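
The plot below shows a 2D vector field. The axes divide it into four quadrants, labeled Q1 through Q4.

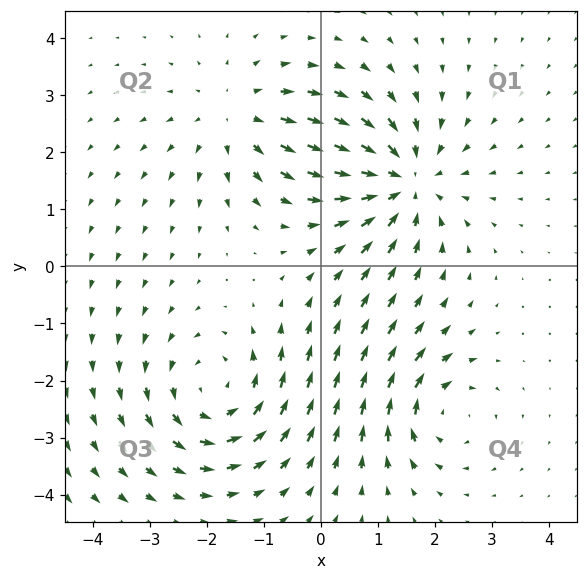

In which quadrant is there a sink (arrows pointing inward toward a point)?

The sink sits at approximately (1.4, 1.5), which lies in quadrant Q1. The divergence there is about -5, negative as expected for a sink.

Q1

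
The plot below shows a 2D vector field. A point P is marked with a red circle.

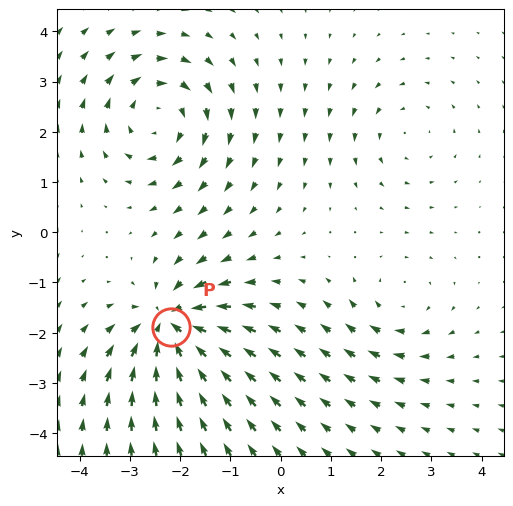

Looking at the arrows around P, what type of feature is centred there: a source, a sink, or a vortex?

sink

At P (-2.2, -1.9) the arrows converge inward. Divergence about -7, curl ≈0 — negative divergence with near-zero curl is a sink.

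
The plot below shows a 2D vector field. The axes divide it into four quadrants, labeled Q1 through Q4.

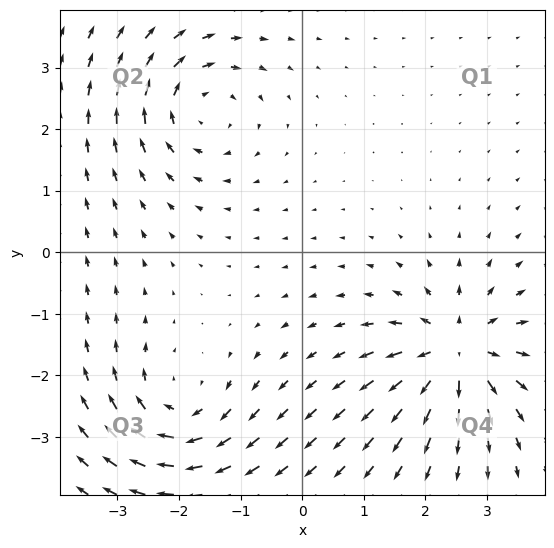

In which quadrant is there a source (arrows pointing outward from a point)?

Q4

The source sits at approximately (2.5, -1.6), which lies in quadrant Q4. The divergence there is about +6, positive as expected for a source.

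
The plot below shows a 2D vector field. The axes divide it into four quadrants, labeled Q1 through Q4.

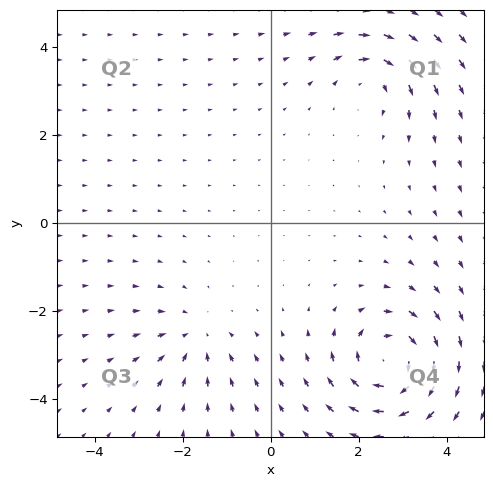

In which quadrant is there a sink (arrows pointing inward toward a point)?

The sink sits at approximately (-1.7, -2.6), which lies in quadrant Q3. The divergence there is about -3, negative as expected for a sink.

Q3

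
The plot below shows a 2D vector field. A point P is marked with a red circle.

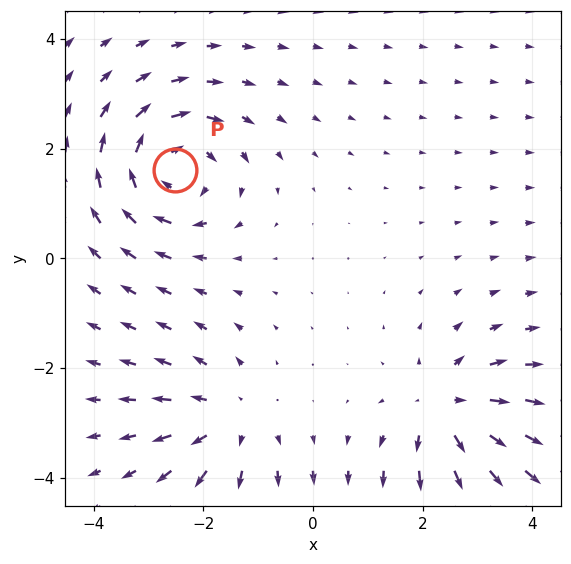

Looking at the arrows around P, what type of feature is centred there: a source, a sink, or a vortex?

At P (-2.5, 1.6) the arrows circulate clockwise. Divergence ≈0, curl about -5 — near-zero divergence with nonzero curl is a vortex.

vortex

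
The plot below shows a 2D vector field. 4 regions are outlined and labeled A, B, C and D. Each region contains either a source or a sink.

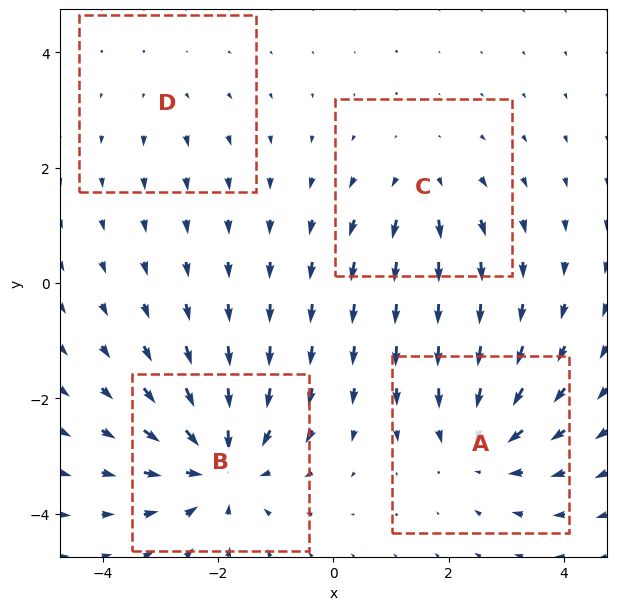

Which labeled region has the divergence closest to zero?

Divergence at each region's feature centre — A: about -5, B: about -6, C: about +3, D: about +2. Region D is closest to zero.

D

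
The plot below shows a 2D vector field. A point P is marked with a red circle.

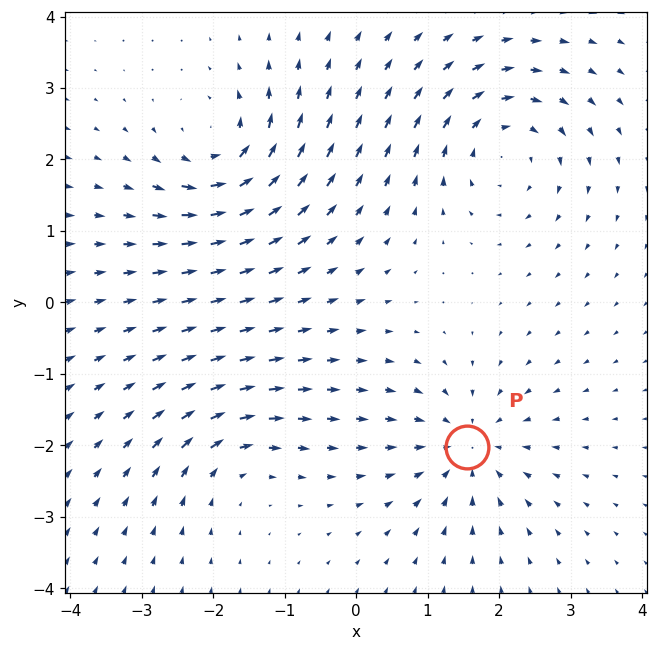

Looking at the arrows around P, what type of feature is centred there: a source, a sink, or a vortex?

sink

At P (1.6, -2.0) the arrows converge inward. Divergence about -4, curl ≈0 — negative divergence with near-zero curl is a sink.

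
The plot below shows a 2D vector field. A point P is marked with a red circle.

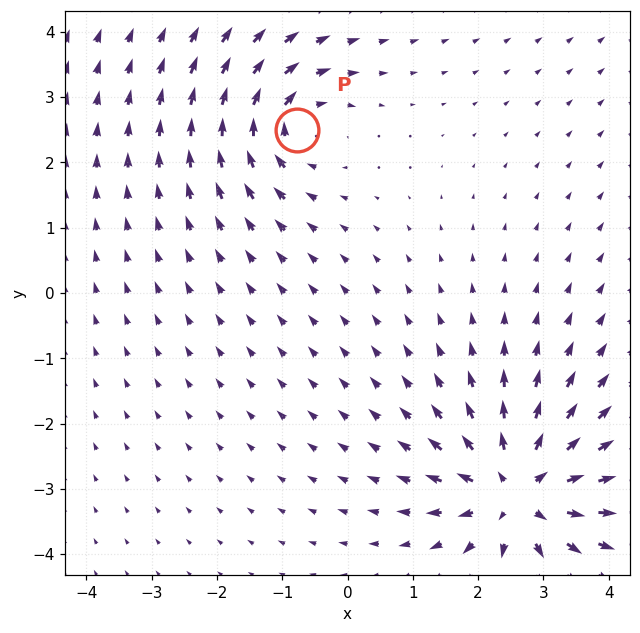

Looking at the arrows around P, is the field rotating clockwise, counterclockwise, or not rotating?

Near P at (-0.8, 2.5) the arrows circulate clockwise. The curl (z-component) there is about -4; negative curl means clockwise rotation.

clockwise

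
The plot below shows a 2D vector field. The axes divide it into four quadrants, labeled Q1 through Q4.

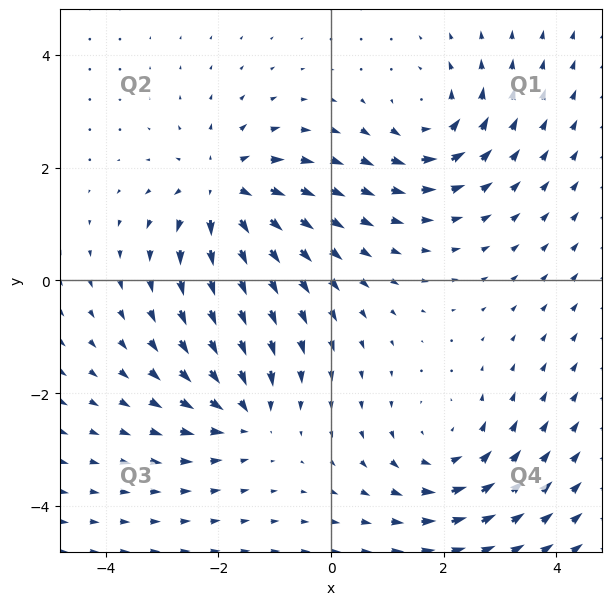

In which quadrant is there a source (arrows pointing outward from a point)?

The source sits at approximately (-1.9, 1.6), which lies in quadrant Q2. The divergence there is about +5, positive as expected for a source.

Q2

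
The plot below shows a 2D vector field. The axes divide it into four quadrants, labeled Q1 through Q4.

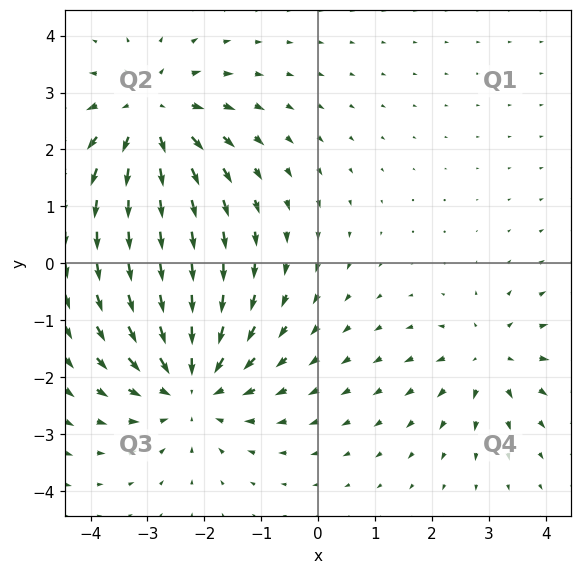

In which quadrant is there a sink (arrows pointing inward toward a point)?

Q3

The sink sits at approximately (-2.2, -2.1), which lies in quadrant Q3. The divergence there is about -4, negative as expected for a sink.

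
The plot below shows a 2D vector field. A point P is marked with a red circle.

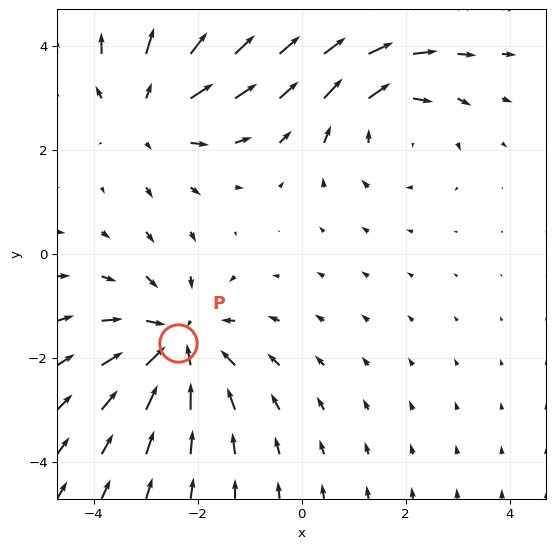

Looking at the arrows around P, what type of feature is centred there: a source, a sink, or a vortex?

At P (-2.4, -1.7) the arrows converge inward. Divergence about -4, curl ≈0 — negative divergence with near-zero curl is a sink.

sink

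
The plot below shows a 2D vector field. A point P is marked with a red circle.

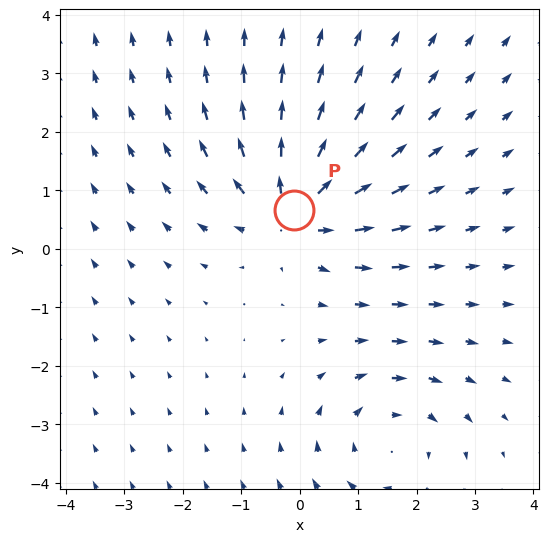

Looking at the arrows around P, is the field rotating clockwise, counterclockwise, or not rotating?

not rotating

Near P at (-0.1, 0.7) the arrows show no circulation. The curl there is ≈0.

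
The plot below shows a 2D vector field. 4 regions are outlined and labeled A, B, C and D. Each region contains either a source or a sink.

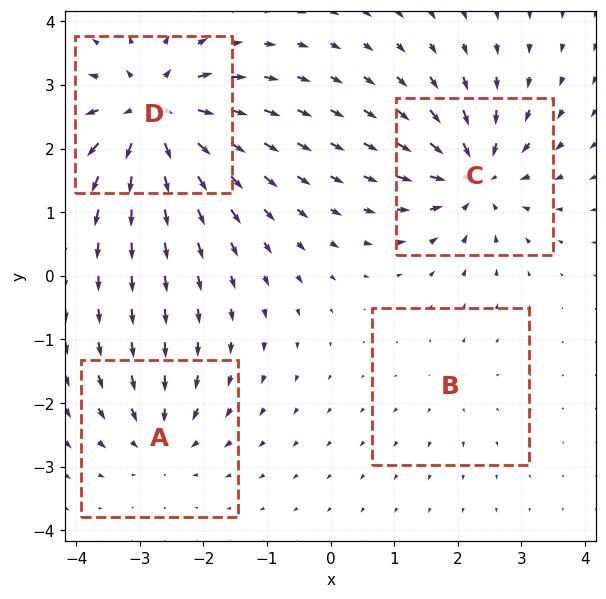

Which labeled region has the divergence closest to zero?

Divergence at each region's feature centre — A: about -4, B: about +2, C: about -7, D: about +8. Region B is closest to zero.

B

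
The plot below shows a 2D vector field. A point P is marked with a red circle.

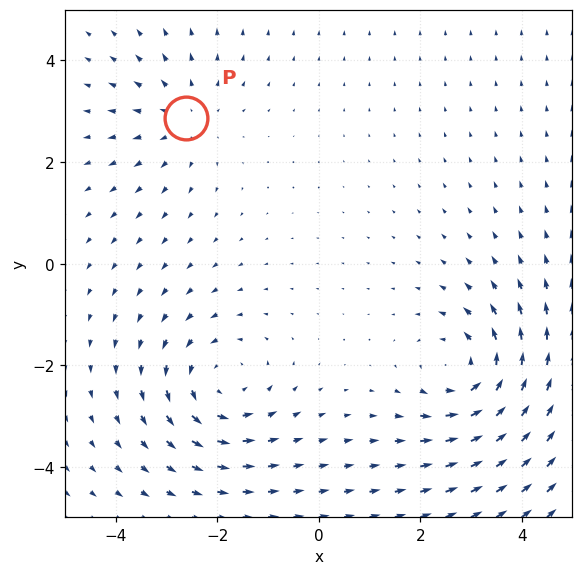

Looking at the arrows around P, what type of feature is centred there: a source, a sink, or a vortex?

source

At P (-2.6, 2.9) the arrows spread outward. Divergence about +3, curl ≈0 — positive divergence with near-zero curl is a source.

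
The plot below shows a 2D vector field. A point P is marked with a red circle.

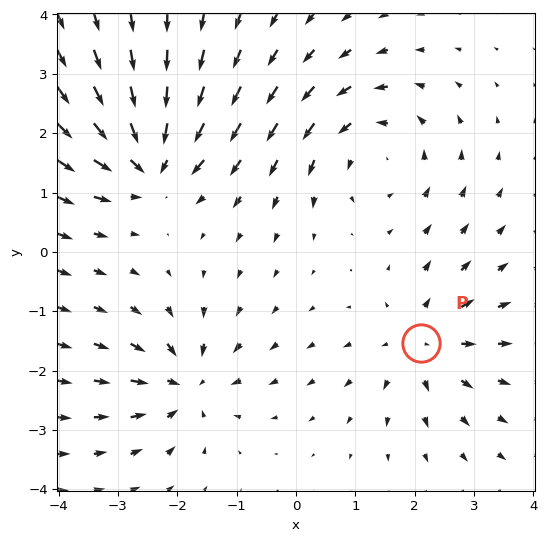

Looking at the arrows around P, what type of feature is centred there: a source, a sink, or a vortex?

At P (2.1, -1.5) the arrows spread outward. Divergence about +4, curl ≈0 — positive divergence with near-zero curl is a source.

source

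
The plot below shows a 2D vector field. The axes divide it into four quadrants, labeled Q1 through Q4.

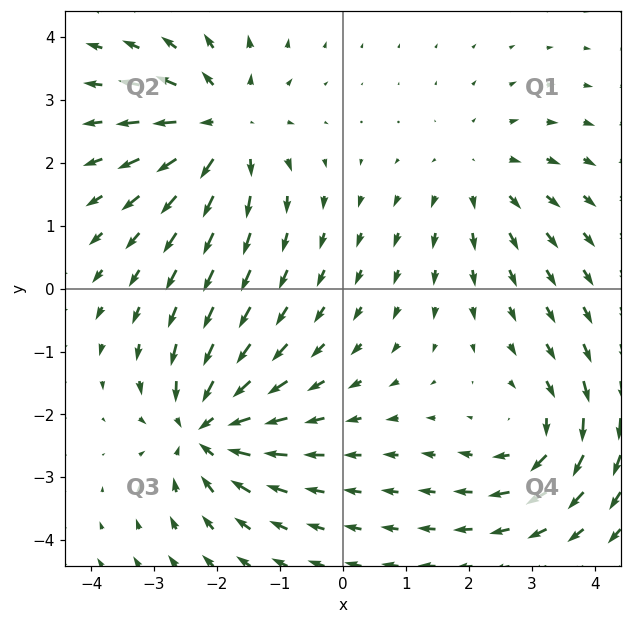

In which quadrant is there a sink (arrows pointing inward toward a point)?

The sink sits at approximately (-2.2, -2.2), which lies in quadrant Q3. The divergence there is about -6, negative as expected for a sink.

Q3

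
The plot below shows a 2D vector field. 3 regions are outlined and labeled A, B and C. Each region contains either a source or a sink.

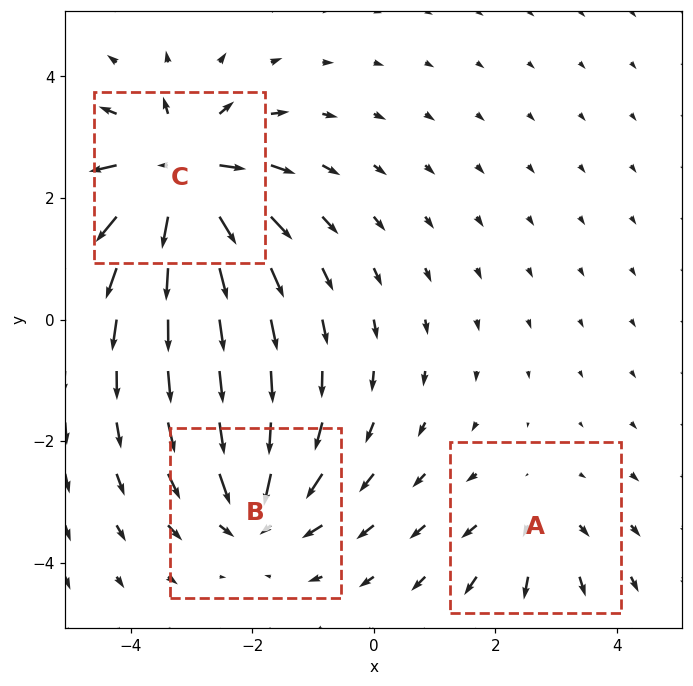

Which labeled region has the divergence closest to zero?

A

Divergence at each region's feature centre — A: about +2, B: about -4, C: about +6. Region A is closest to zero.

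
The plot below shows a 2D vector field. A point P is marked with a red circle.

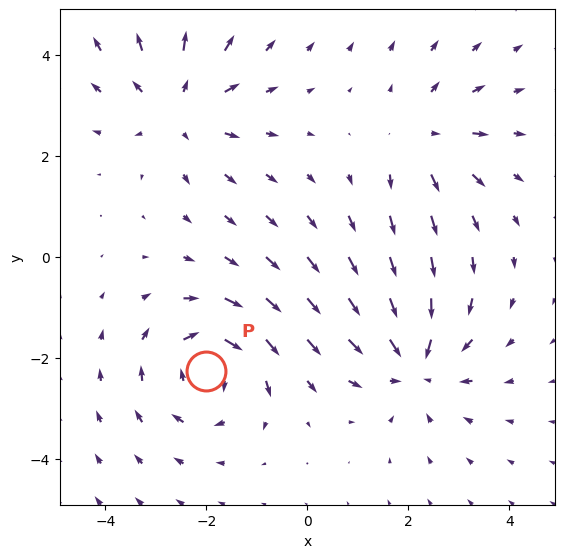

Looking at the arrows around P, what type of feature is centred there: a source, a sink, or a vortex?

vortex

At P (-2.0, -2.2) the arrows circulate clockwise. Divergence ≈0, curl about -5 — near-zero divergence with nonzero curl is a vortex.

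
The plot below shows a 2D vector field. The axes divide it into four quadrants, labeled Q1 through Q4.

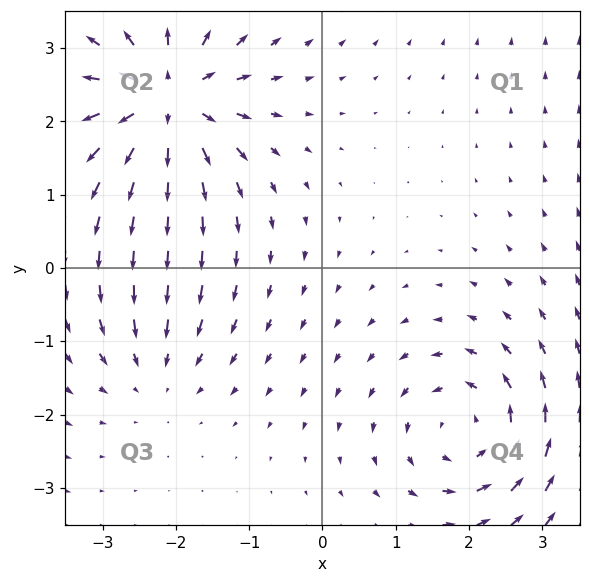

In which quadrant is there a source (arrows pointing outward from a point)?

The source sits at approximately (-2.1, 2.3), which lies in quadrant Q2. The divergence there is about +7, positive as expected for a source.

Q2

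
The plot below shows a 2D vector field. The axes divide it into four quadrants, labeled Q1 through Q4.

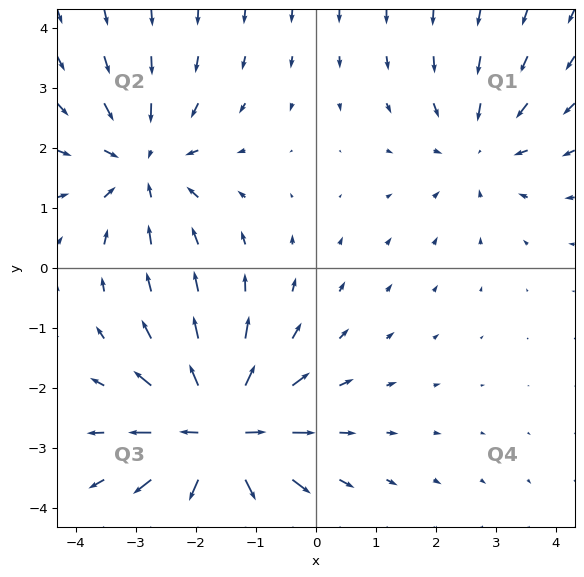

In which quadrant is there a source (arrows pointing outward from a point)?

Q3

The source sits at approximately (-1.6, -2.8), which lies in quadrant Q3. The divergence there is about +6, positive as expected for a source.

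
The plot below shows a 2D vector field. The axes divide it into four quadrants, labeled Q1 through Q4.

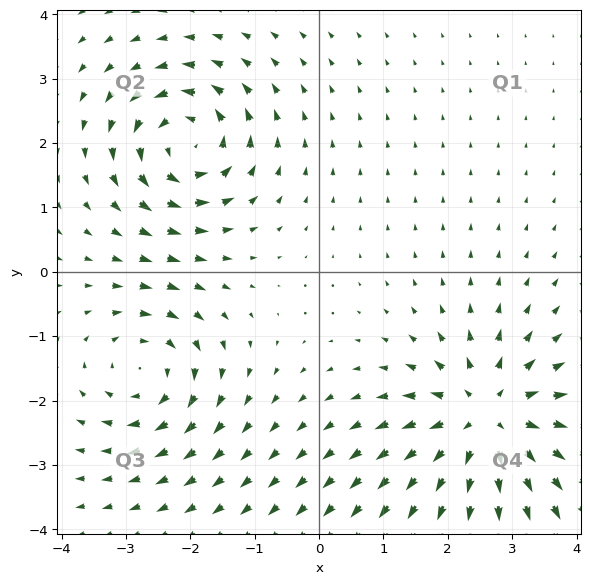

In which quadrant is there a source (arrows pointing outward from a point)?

Q4

The source sits at approximately (2.6, -2.3), which lies in quadrant Q4. The divergence there is about +5, positive as expected for a source.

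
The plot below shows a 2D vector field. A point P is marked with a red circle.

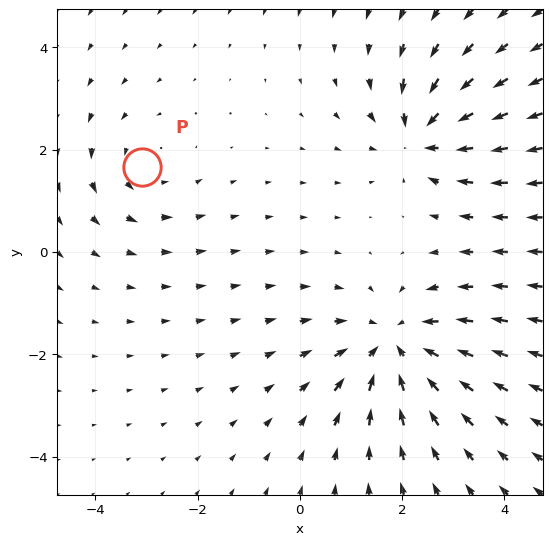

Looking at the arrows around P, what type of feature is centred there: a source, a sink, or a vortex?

vortex

At P (-3.1, 1.7) the arrows circulate counterclockwise. Divergence ≈0, curl about +2 — near-zero divergence with nonzero curl is a vortex.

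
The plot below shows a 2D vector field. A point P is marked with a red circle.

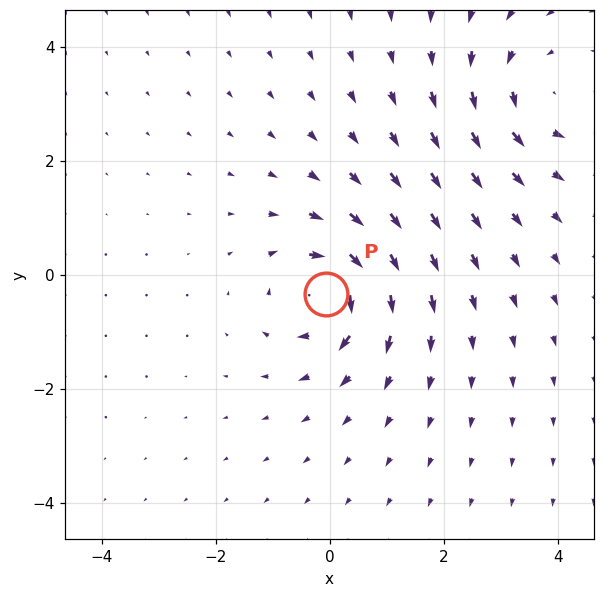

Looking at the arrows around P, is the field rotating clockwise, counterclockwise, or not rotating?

Near P at (-0.1, -0.3) the arrows circulate clockwise. The curl (z-component) there is about -7; negative curl means clockwise rotation.

clockwise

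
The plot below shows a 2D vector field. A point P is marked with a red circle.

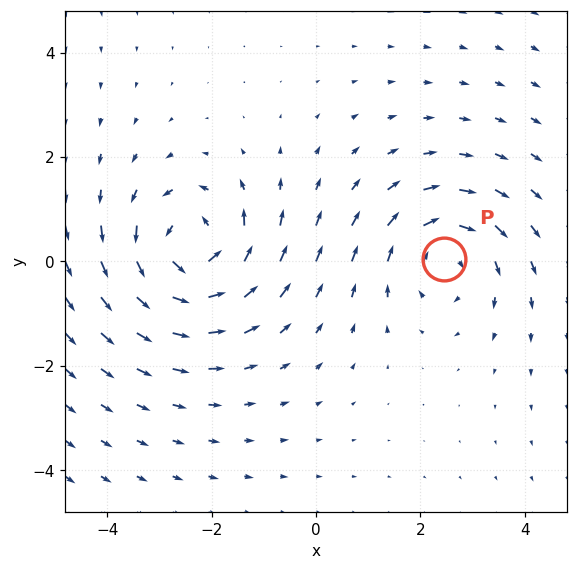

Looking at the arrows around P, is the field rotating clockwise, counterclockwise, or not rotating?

Near P at (2.4, 0.0) the arrows circulate clockwise. The curl (z-component) there is about -3; negative curl means clockwise rotation.

clockwise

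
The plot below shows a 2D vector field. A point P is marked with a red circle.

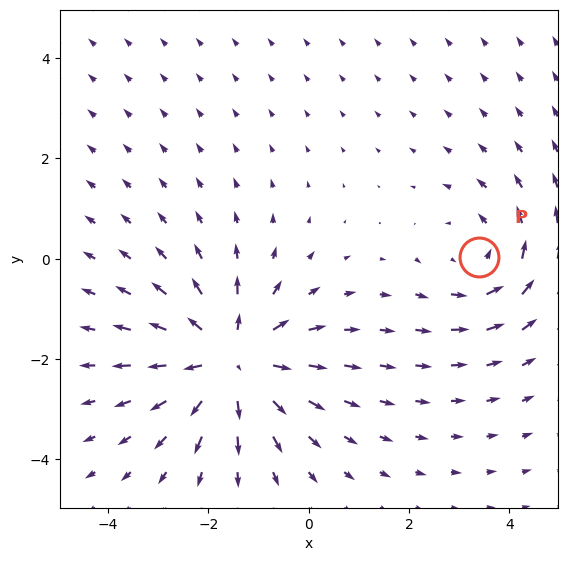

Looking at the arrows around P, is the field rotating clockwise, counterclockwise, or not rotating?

Near P at (3.4, 0.0) the arrows circulate counterclockwise. The curl (z-component) there is about +2; positive curl means counterclockwise rotation.

counterclockwise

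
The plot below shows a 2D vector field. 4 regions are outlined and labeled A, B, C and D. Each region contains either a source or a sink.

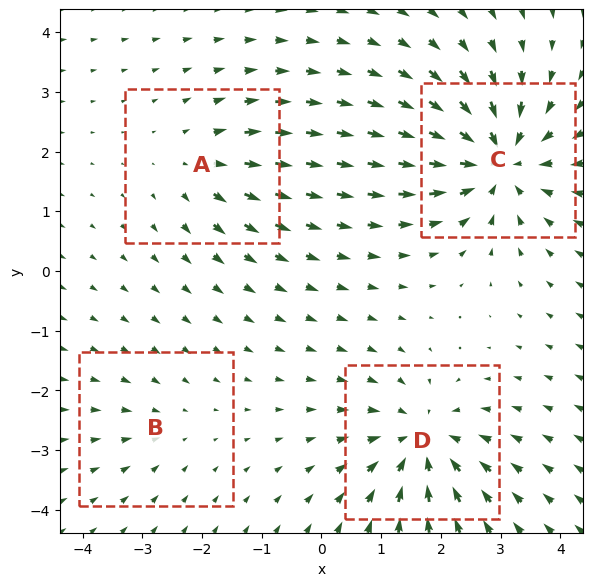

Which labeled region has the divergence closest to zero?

Divergence at each region's feature centre — A: about +3, B: about -2, C: about -7, D: about -6. Region B is closest to zero.

B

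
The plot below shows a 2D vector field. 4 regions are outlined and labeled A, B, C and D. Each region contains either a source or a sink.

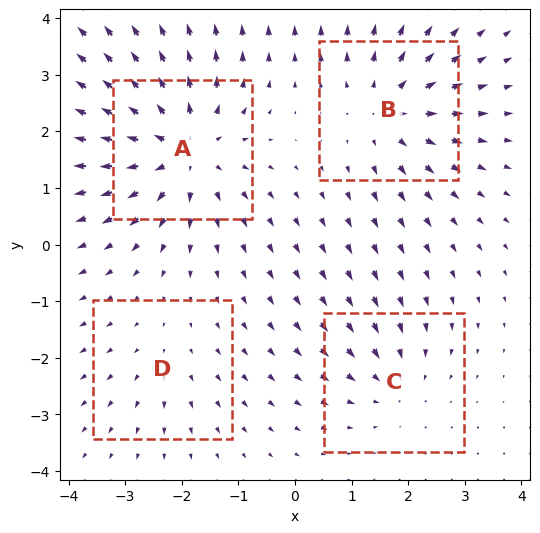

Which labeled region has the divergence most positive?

A

Divergence at each region's feature centre — A: about +6, B: about +5, C: about -3, D: about +2. Region A is most positive.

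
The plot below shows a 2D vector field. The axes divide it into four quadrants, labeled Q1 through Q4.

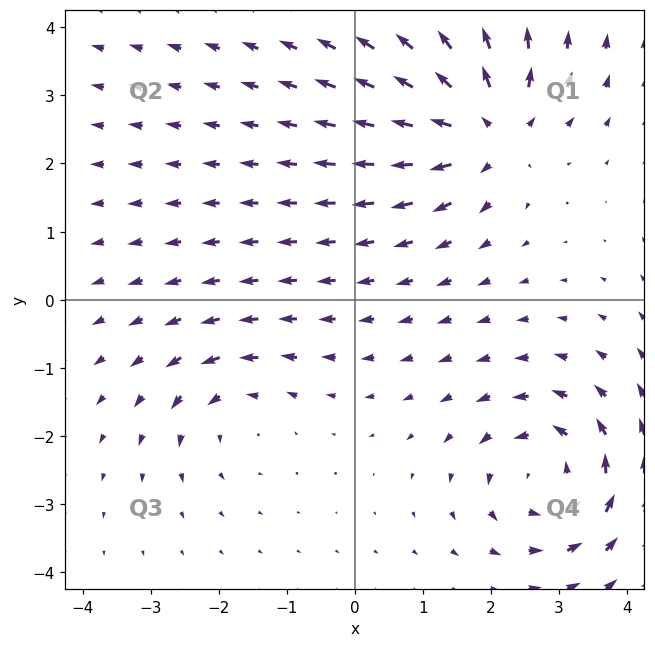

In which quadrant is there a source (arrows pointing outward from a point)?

The source sits at approximately (1.9, 2.5), which lies in quadrant Q1. The divergence there is about +6, positive as expected for a source.

Q1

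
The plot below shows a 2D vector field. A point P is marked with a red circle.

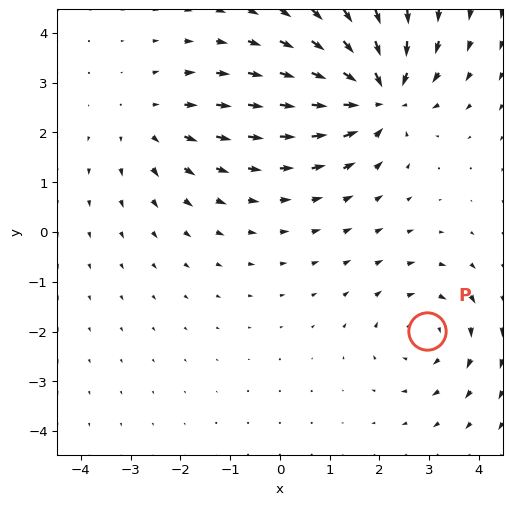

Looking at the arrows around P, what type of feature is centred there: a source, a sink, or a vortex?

vortex

At P (3.0, -2.0) the arrows circulate clockwise. Divergence ≈0, curl about -3 — near-zero divergence with nonzero curl is a vortex.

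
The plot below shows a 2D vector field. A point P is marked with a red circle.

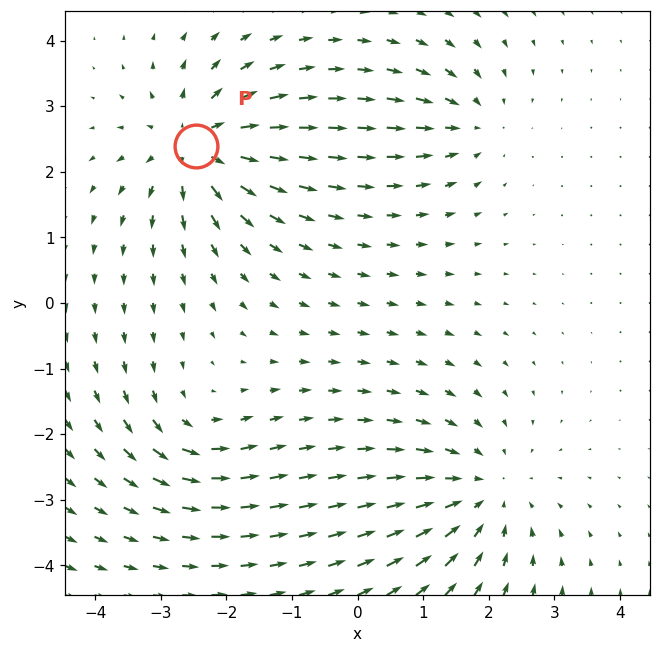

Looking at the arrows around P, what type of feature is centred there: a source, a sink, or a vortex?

source

At P (-2.5, 2.4) the arrows spread outward. Divergence about +6, curl ≈0 — positive divergence with near-zero curl is a source.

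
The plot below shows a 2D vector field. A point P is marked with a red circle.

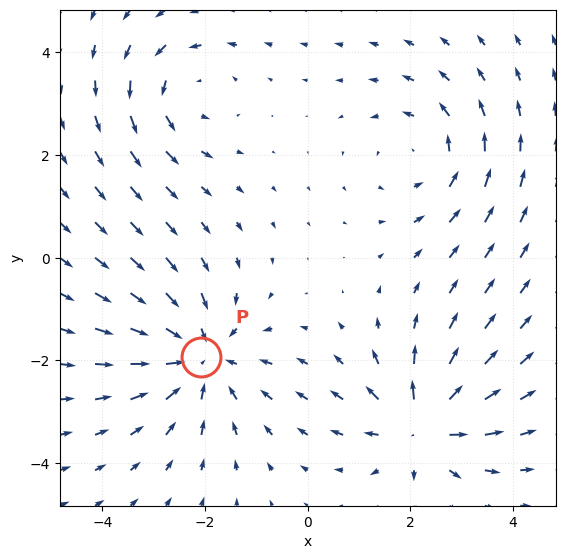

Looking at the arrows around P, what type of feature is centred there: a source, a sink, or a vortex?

sink

At P (-2.1, -1.9) the arrows converge inward. Divergence about -4, curl ≈0 — negative divergence with near-zero curl is a sink.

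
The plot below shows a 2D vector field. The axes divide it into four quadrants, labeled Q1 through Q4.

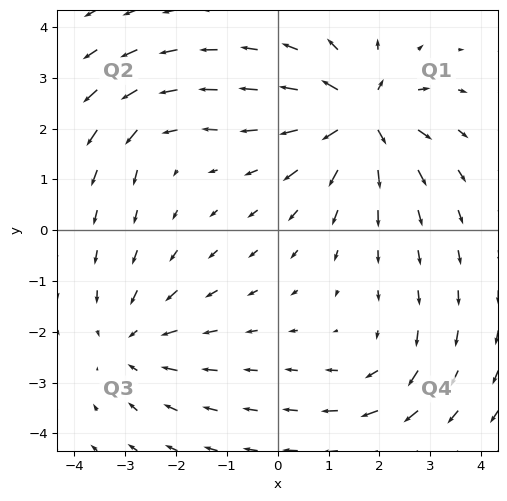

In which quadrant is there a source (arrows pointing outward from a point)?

Q1

The source sits at approximately (1.7, 2.3), which lies in quadrant Q1. The divergence there is about +7, positive as expected for a source.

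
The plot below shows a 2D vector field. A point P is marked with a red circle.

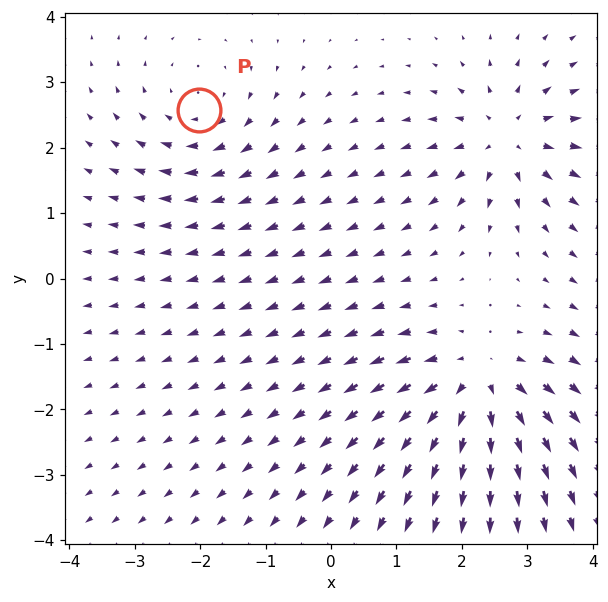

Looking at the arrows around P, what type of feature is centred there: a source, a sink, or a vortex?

At P (-2.0, 2.6) the arrows circulate clockwise. Divergence ≈0, curl about -3 — near-zero divergence with nonzero curl is a vortex.

vortex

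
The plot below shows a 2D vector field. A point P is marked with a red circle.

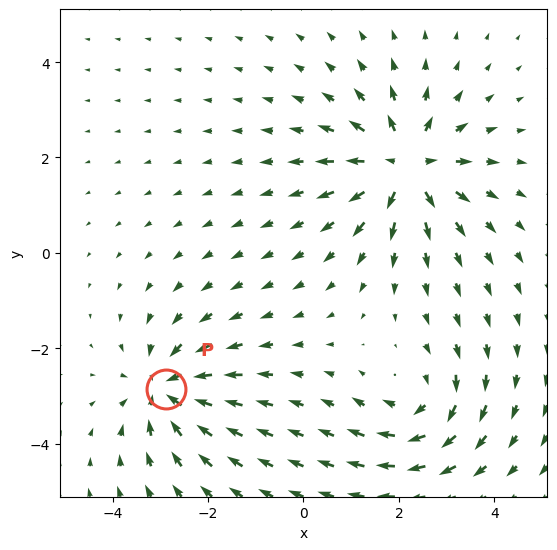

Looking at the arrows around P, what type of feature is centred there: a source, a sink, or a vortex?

At P (-2.9, -2.9) the arrows converge inward. Divergence about -4, curl ≈0 — negative divergence with near-zero curl is a sink.

sink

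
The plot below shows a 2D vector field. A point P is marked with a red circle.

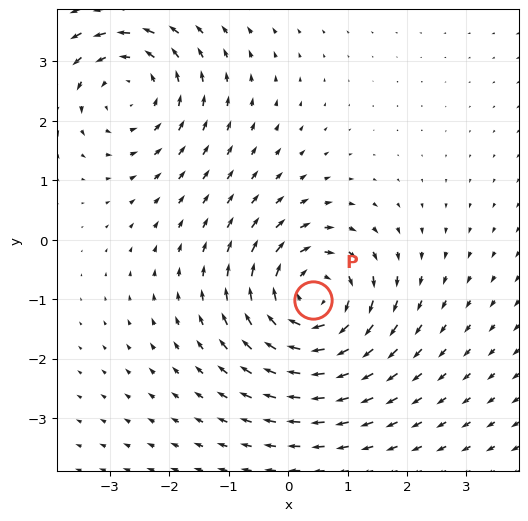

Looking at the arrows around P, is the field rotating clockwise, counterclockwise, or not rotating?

Near P at (0.4, -1.0) the arrows circulate clockwise. The curl (z-component) there is about -5; negative curl means clockwise rotation.

clockwise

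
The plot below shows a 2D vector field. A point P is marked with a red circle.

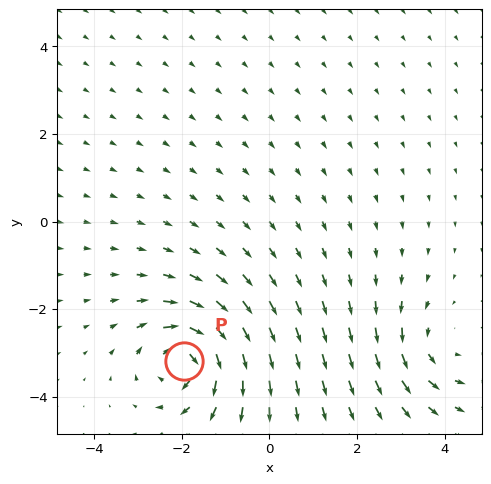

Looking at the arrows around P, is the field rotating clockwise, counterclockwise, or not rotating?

clockwise

Near P at (-1.9, -3.2) the arrows circulate clockwise. The curl (z-component) there is about -7; negative curl means clockwise rotation.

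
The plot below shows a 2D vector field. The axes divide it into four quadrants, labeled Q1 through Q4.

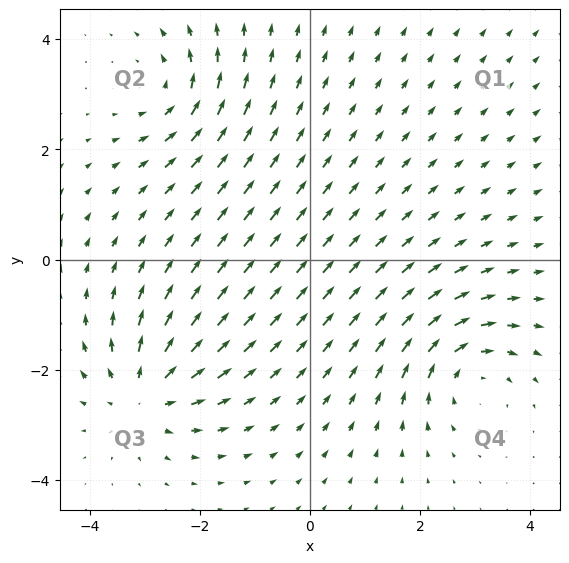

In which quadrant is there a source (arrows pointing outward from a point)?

The source sits at approximately (-3.0, -2.4), which lies in quadrant Q3. The divergence there is about +5, positive as expected for a source.

Q3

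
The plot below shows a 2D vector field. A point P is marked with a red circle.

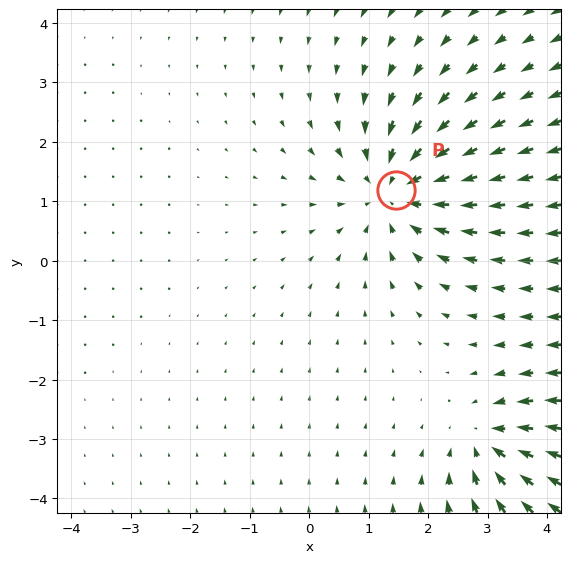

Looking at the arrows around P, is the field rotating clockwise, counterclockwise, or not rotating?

not rotating

Near P at (1.5, 1.2) the arrows show no circulation. The curl there is ≈0.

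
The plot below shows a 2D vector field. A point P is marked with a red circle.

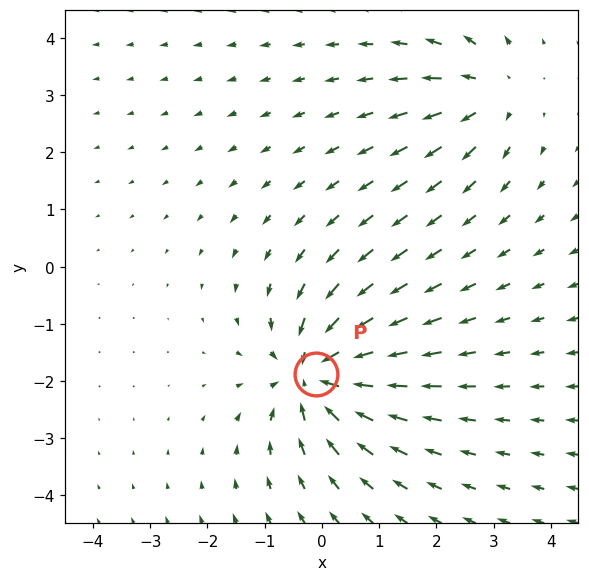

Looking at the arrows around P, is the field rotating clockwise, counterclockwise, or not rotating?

Near P at (-0.1, -1.9) the arrows show no circulation. The curl there is ≈0.

not rotating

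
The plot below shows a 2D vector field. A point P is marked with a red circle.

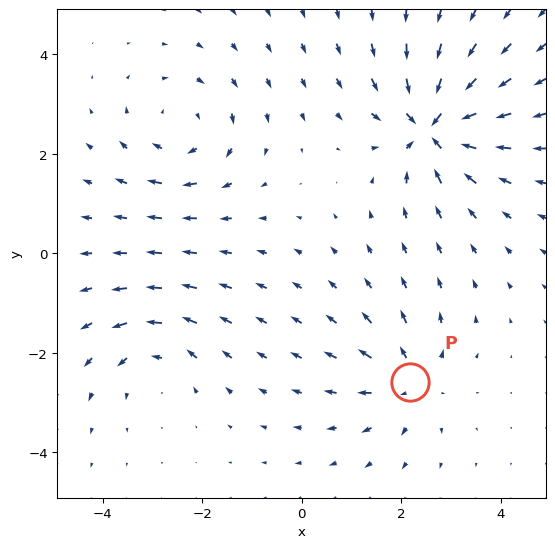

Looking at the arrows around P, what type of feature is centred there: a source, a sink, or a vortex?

At P (2.2, -2.6) the arrows spread outward. Divergence about +4, curl ≈0 — positive divergence with near-zero curl is a source.

source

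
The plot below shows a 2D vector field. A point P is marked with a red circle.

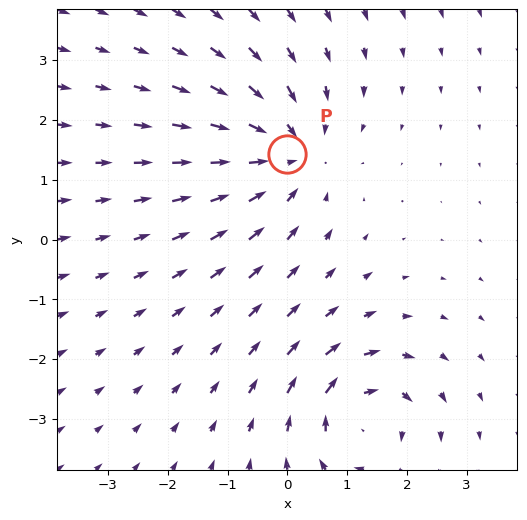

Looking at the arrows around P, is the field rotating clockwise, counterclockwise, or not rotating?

not rotating

Near P at (-0.0, 1.4) the arrows show no circulation. The curl there is ≈0.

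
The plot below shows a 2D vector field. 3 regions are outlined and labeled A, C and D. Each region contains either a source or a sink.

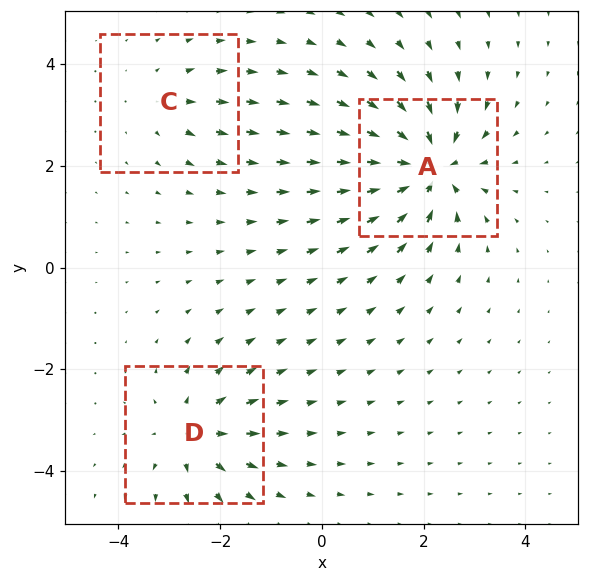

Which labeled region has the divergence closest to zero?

Divergence at each region's feature centre — A: about -6, C: about +2, D: about +4. Region C is closest to zero.

C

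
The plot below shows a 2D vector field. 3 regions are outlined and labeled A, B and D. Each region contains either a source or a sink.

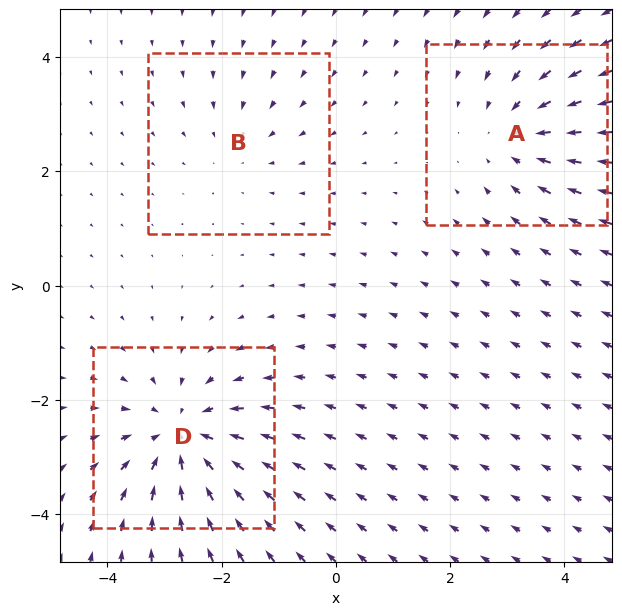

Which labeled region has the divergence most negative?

D

Divergence at each region's feature centre — A: about -3, B: about -2, D: about -4. Region D is most negative.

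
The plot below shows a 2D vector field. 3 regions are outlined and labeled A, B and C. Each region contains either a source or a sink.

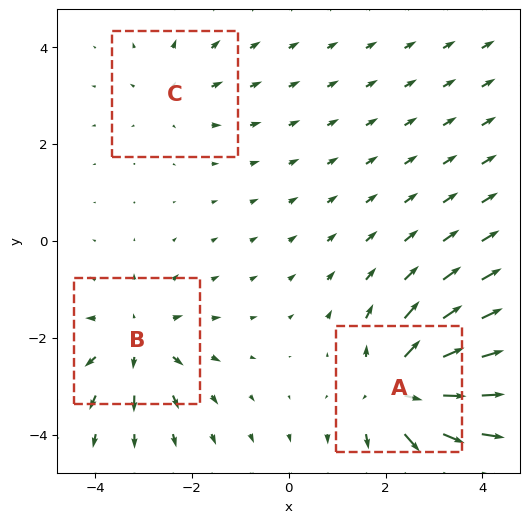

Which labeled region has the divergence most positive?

A

Divergence at each region's feature centre — A: about +5, B: about +3, C: about +2. Region A is most positive.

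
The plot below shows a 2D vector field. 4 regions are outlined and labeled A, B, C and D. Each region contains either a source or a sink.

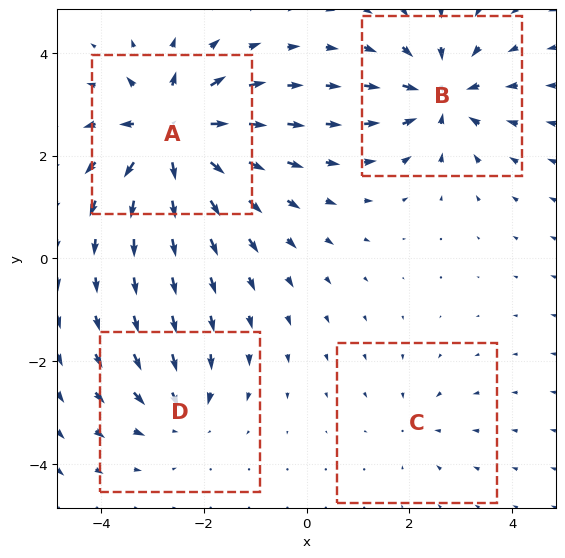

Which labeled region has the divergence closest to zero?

Divergence at each region's feature centre — A: about +9, B: about -6, C: about -2, D: about -4. Region C is closest to zero.

C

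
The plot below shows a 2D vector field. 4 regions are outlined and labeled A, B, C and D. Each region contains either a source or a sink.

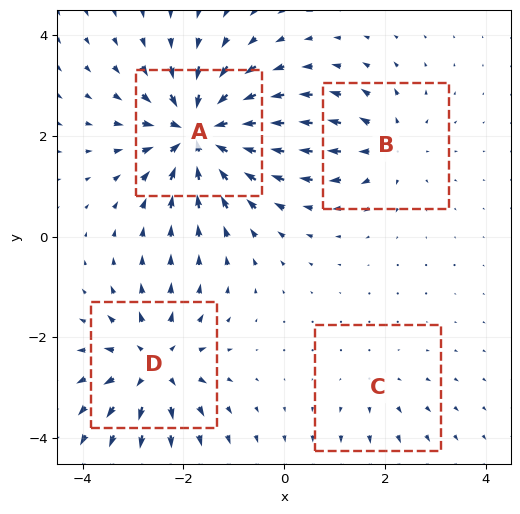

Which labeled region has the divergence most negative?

A

Divergence at each region's feature centre — A: about -9, B: about +4, C: about +2, D: about +6. Region A is most negative.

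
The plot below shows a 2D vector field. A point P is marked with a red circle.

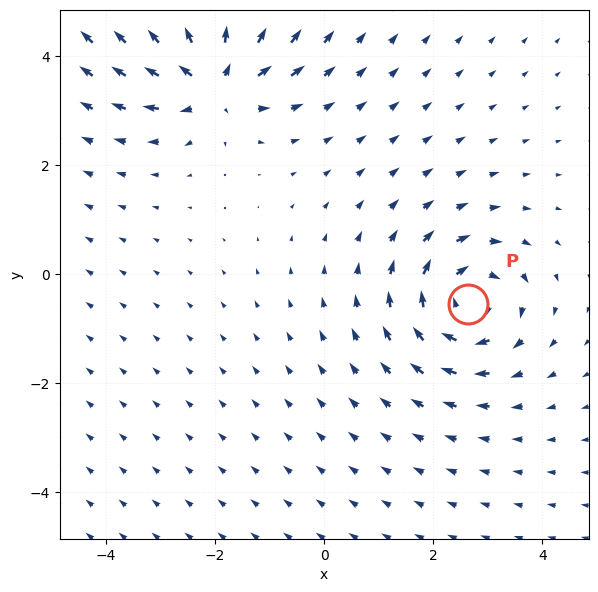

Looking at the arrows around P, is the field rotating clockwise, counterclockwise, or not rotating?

clockwise

Near P at (2.6, -0.5) the arrows circulate clockwise. The curl (z-component) there is about -5; negative curl means clockwise rotation.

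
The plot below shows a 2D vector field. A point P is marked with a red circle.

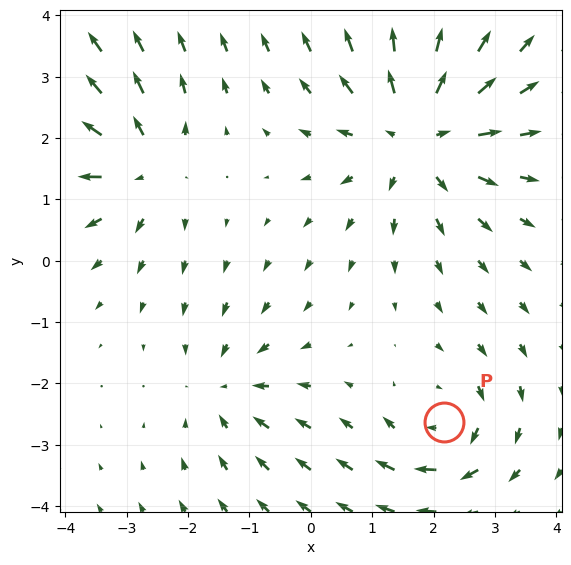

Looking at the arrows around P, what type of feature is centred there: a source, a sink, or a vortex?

vortex

At P (2.2, -2.6) the arrows circulate clockwise. Divergence ≈0, curl about -4 — near-zero divergence with nonzero curl is a vortex.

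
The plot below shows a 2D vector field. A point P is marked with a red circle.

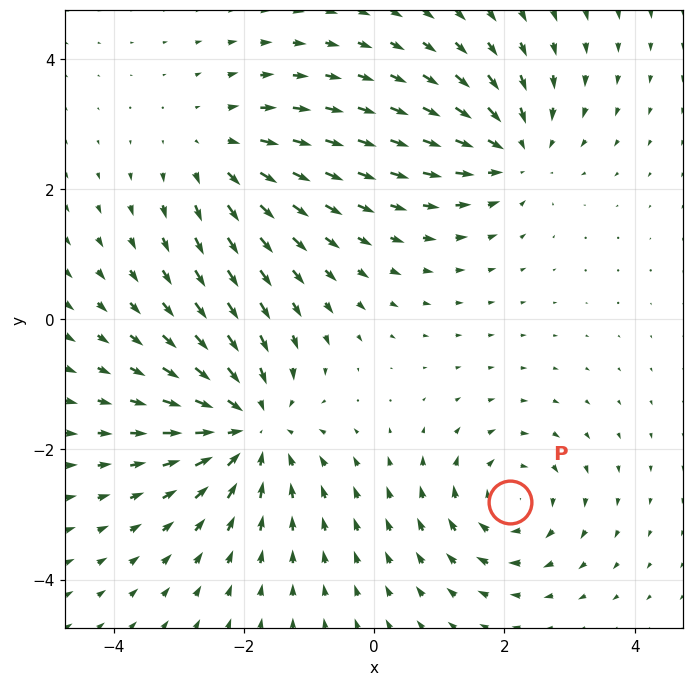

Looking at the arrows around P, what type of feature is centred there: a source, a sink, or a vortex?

vortex

At P (2.1, -2.8) the arrows circulate clockwise. Divergence ≈0, curl about -3 — near-zero divergence with nonzero curl is a vortex.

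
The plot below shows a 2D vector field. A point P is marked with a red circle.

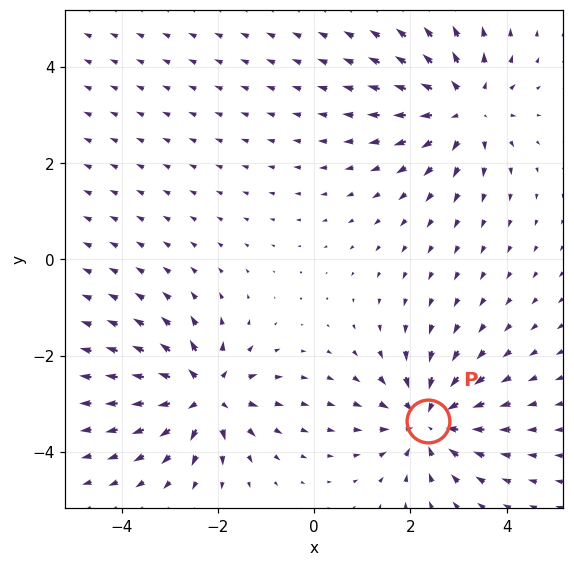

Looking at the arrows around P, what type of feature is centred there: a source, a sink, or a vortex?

sink

At P (2.4, -3.4) the arrows converge inward. Divergence about -3, curl ≈0 — negative divergence with near-zero curl is a sink.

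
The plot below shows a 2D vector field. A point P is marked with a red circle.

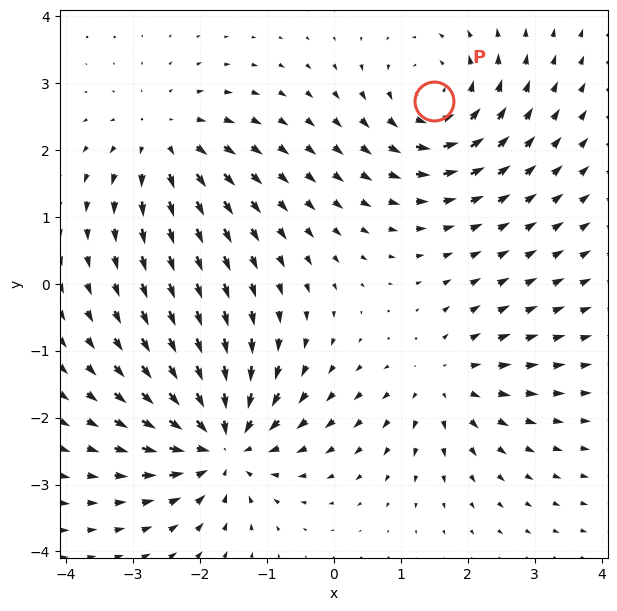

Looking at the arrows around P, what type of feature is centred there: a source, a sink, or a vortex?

At P (1.5, 2.7) the arrows circulate counterclockwise. Divergence ≈0, curl about +4 — near-zero divergence with nonzero curl is a vortex.

vortex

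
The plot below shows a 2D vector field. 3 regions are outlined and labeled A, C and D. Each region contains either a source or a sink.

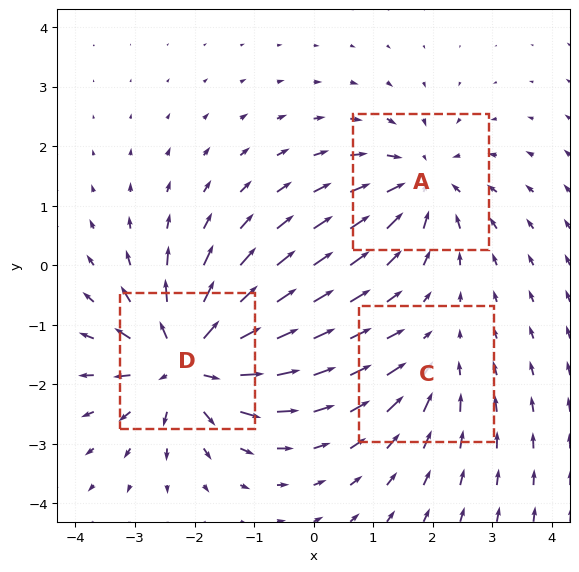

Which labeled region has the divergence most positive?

Divergence at each region's feature centre — A: about -4, C: about -2, D: about +6. Region D is most positive.

D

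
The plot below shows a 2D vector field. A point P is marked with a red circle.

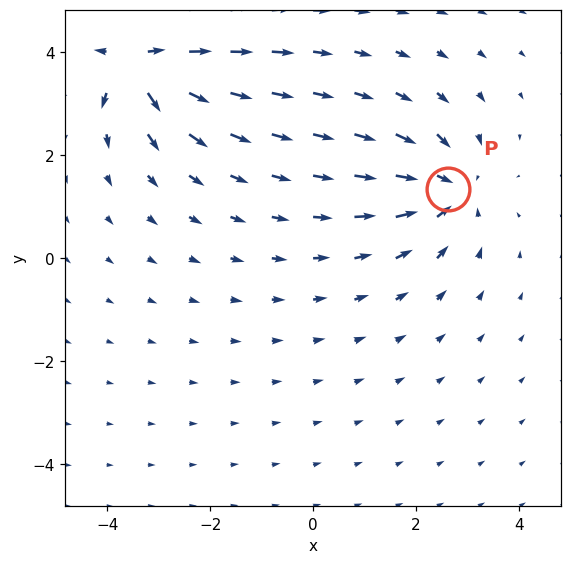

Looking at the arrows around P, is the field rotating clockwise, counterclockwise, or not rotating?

Near P at (2.6, 1.3) the arrows show no circulation. The curl there is ≈0.

not rotating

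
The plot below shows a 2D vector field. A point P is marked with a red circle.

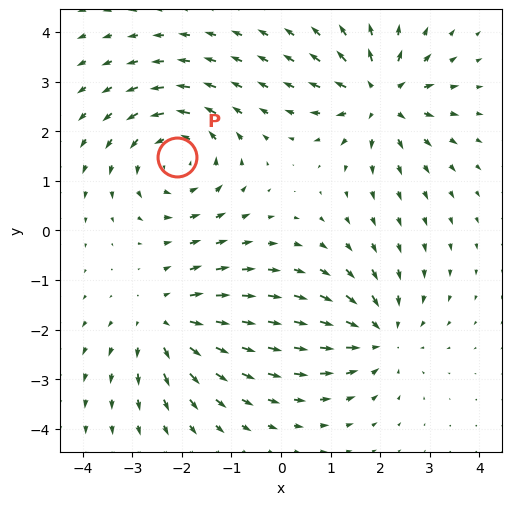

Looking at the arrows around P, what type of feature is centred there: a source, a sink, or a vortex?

At P (-2.1, 1.5) the arrows circulate counterclockwise. Divergence ≈0, curl about +5 — near-zero divergence with nonzero curl is a vortex.

vortex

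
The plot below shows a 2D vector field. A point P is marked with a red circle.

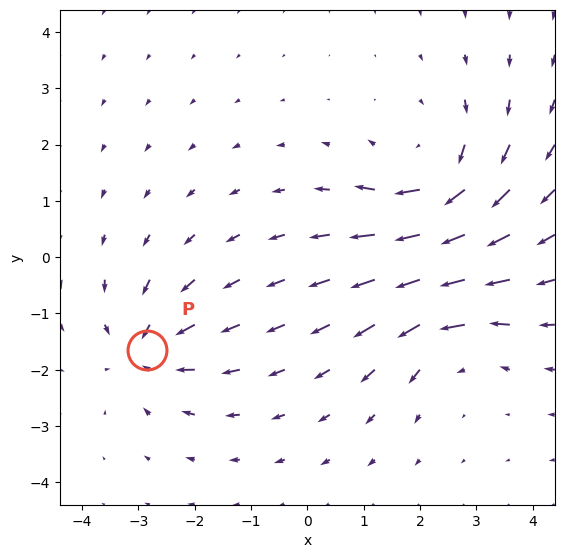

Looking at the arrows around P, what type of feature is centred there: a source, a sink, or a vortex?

sink

At P (-2.8, -1.6) the arrows converge inward. Divergence about -4, curl ≈0 — negative divergence with near-zero curl is a sink.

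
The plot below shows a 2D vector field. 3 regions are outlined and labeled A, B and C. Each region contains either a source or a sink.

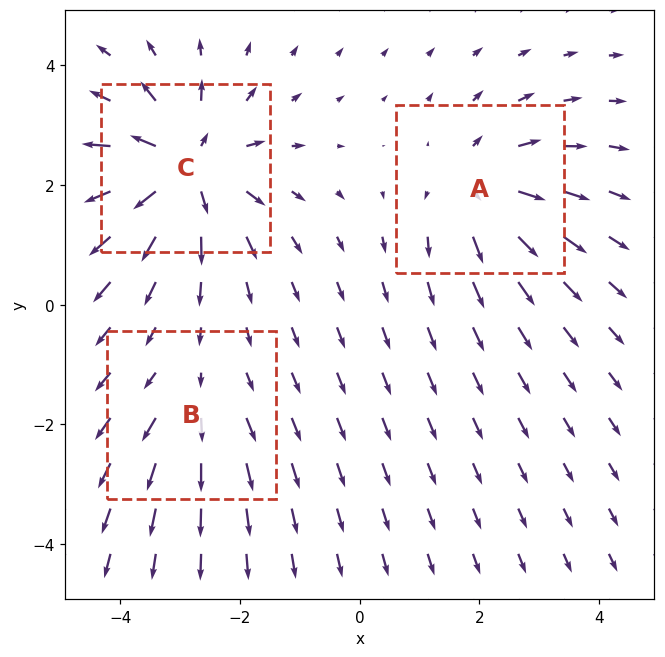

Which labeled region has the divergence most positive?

C

Divergence at each region's feature centre — A: about +4, B: about +2, C: about +6. Region C is most positive.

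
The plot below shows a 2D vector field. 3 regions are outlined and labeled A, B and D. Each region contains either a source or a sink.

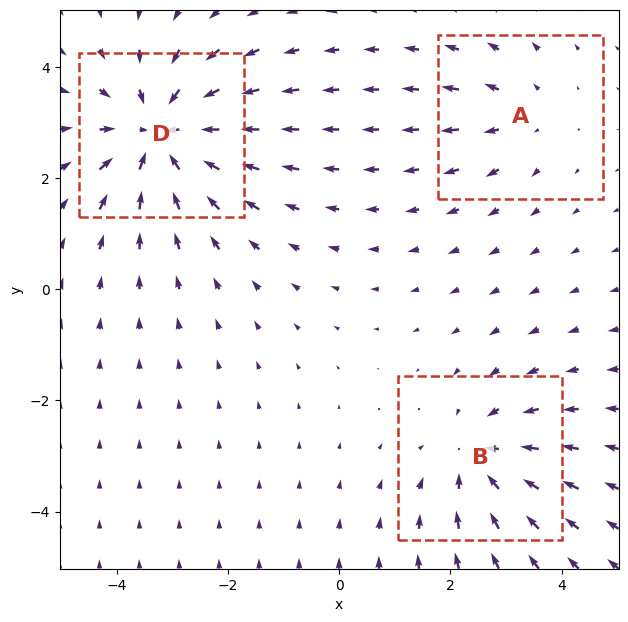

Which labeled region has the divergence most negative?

Divergence at each region's feature centre — A: about +2, B: about -3, D: about -4. Region D is most negative.

D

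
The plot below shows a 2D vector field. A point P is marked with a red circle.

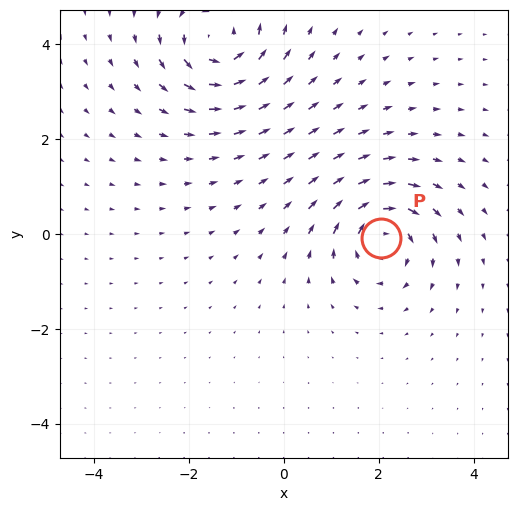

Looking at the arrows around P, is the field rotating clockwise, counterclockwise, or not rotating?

Near P at (2.1, -0.1) the arrows circulate clockwise. The curl (z-component) there is about -6; negative curl means clockwise rotation.

clockwise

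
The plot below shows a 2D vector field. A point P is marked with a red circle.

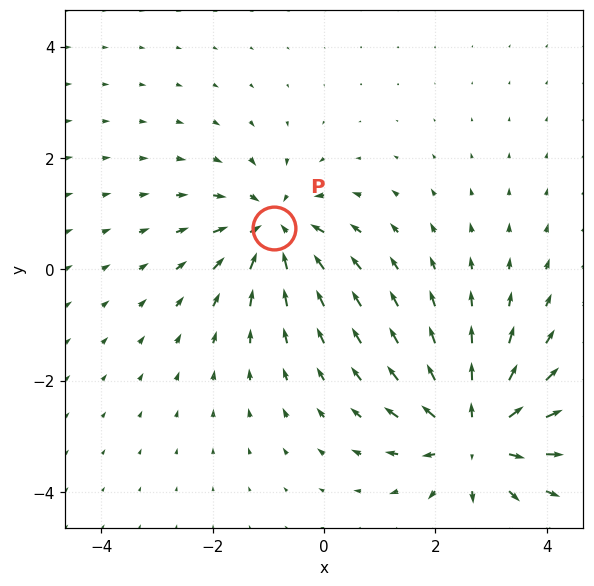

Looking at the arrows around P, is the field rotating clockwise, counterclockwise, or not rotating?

not rotating

Near P at (-0.9, 0.7) the arrows show no circulation. The curl there is ≈0.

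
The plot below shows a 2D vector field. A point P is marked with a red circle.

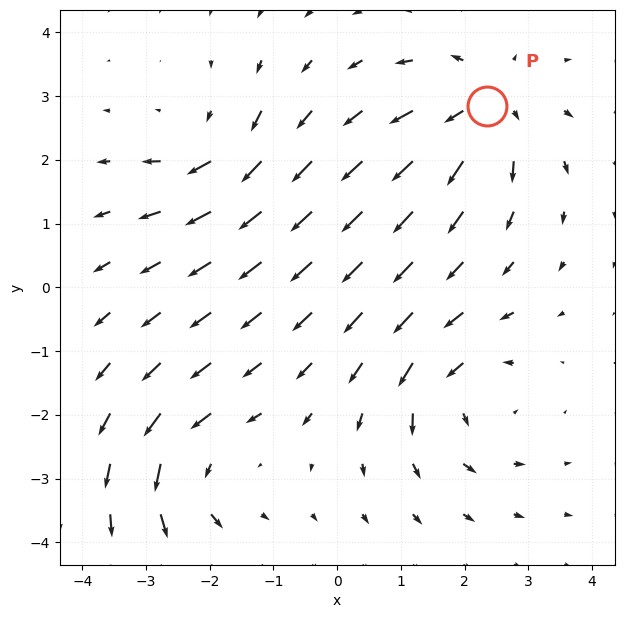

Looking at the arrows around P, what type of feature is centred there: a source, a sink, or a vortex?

source

At P (2.3, 2.8) the arrows spread outward. Divergence about +6, curl ≈0 — positive divergence with near-zero curl is a source.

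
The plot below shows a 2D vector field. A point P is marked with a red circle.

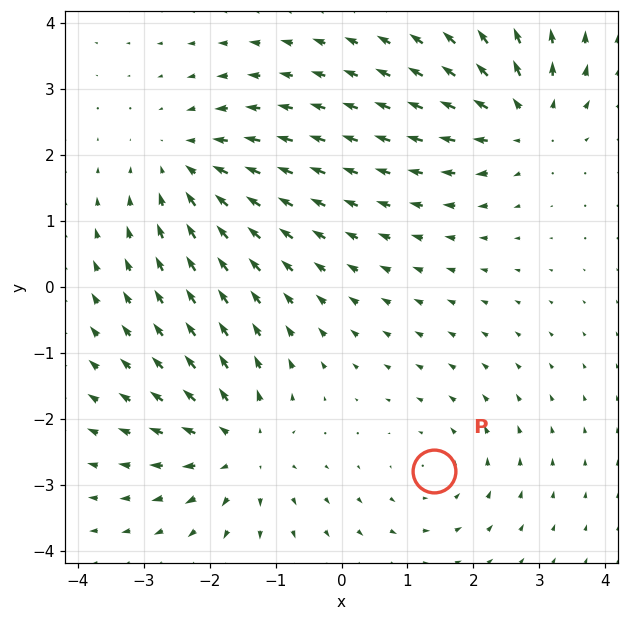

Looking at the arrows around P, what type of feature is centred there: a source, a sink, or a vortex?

vortex

At P (1.4, -2.8) the arrows circulate counterclockwise. Divergence ≈0, curl about +3 — near-zero divergence with nonzero curl is a vortex.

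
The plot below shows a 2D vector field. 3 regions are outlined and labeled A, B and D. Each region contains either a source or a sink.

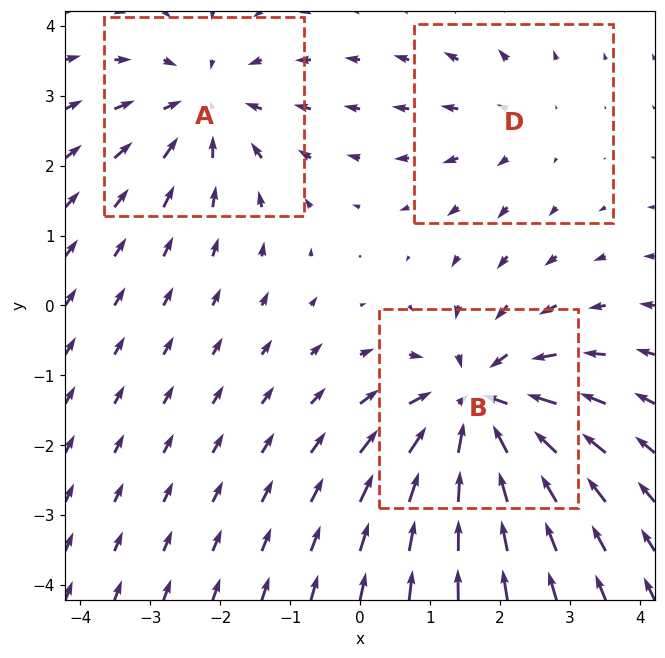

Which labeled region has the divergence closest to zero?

D

Divergence at each region's feature centre — A: about -3, B: about -5, D: about +2. Region D is closest to zero.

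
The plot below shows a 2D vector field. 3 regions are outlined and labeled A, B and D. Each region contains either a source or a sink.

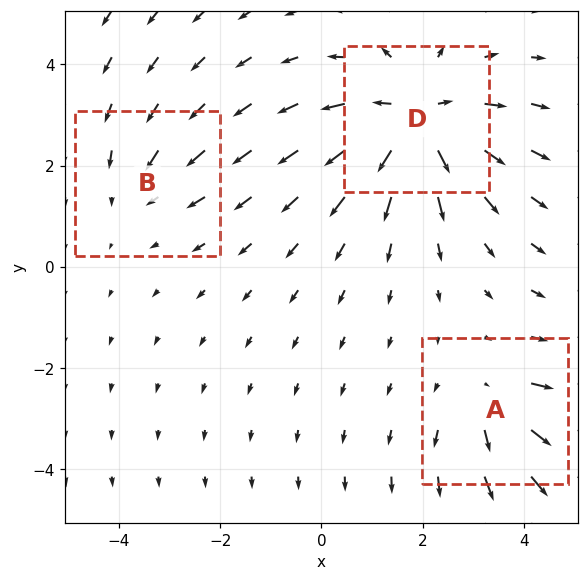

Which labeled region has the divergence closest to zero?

B

Divergence at each region's feature centre — A: about +3, B: about -2, D: about +5. Region B is closest to zero.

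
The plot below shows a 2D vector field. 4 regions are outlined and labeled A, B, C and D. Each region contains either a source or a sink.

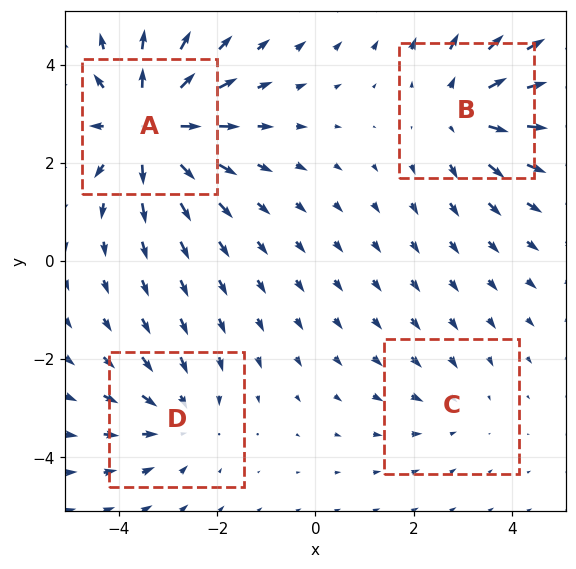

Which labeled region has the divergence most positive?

A

Divergence at each region's feature centre — A: about +6, B: about +4, C: about -2, D: about -3. Region A is most positive.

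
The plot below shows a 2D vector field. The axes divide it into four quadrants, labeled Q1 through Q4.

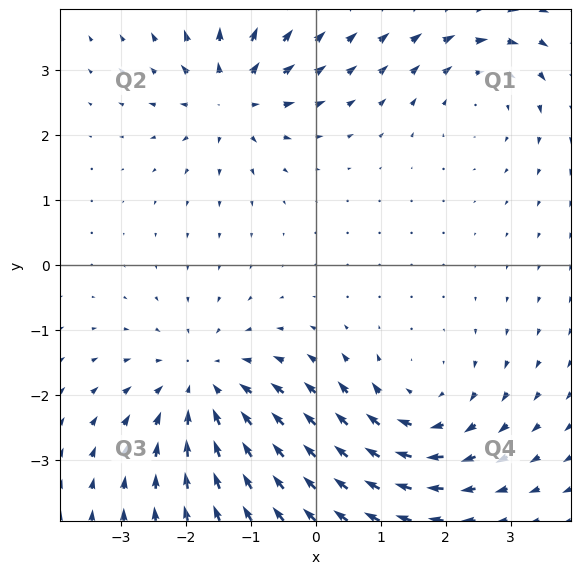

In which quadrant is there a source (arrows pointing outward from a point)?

Q2

The source sits at approximately (-1.3, 2.6), which lies in quadrant Q2. The divergence there is about +5, positive as expected for a source.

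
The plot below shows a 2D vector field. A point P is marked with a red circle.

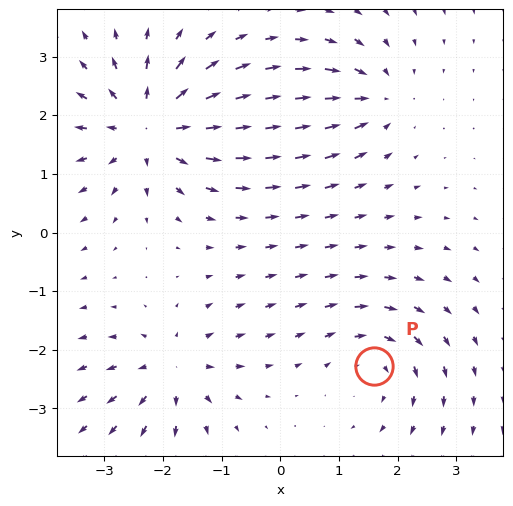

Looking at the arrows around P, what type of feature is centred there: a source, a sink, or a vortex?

At P (1.6, -2.3) the arrows circulate clockwise. Divergence ≈0, curl about -4 — near-zero divergence with nonzero curl is a vortex.

vortex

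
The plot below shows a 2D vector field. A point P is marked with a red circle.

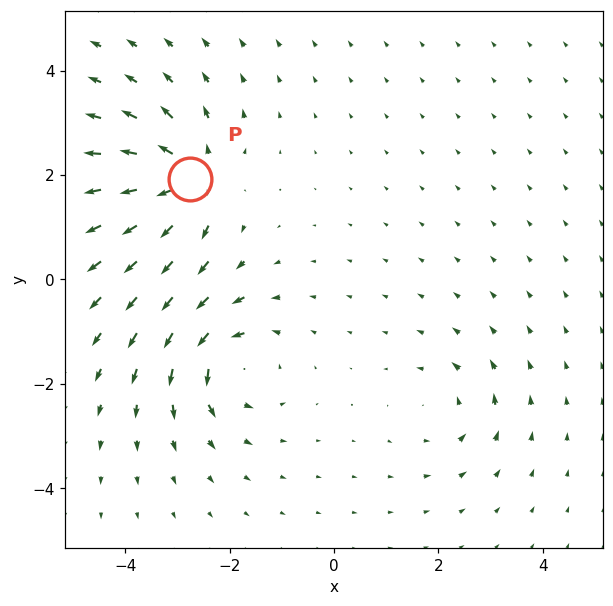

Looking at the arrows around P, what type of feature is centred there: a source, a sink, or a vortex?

At P (-2.8, 1.9) the arrows spread outward. Divergence about +6, curl ≈0 — positive divergence with near-zero curl is a source.

source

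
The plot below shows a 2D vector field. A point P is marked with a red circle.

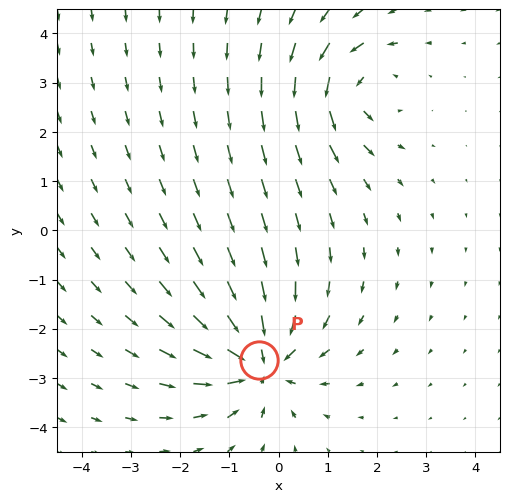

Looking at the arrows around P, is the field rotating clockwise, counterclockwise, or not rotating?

Near P at (-0.4, -2.6) the arrows show no circulation. The curl there is ≈0.

not rotating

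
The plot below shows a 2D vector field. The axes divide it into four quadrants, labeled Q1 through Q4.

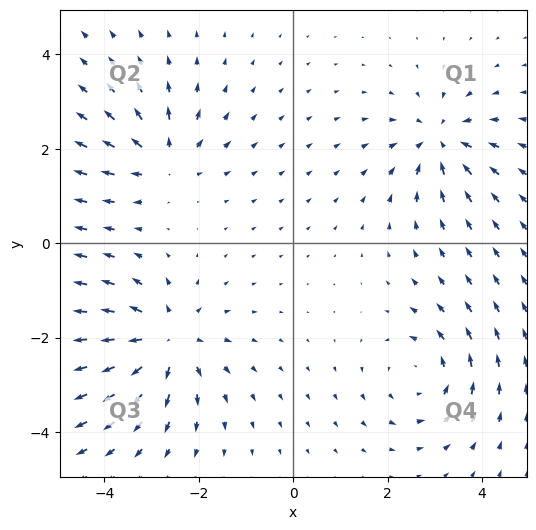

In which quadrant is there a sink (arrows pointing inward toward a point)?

Q1

The sink sits at approximately (3.1, 2.2), which lies in quadrant Q1. The divergence there is about -5, negative as expected for a sink.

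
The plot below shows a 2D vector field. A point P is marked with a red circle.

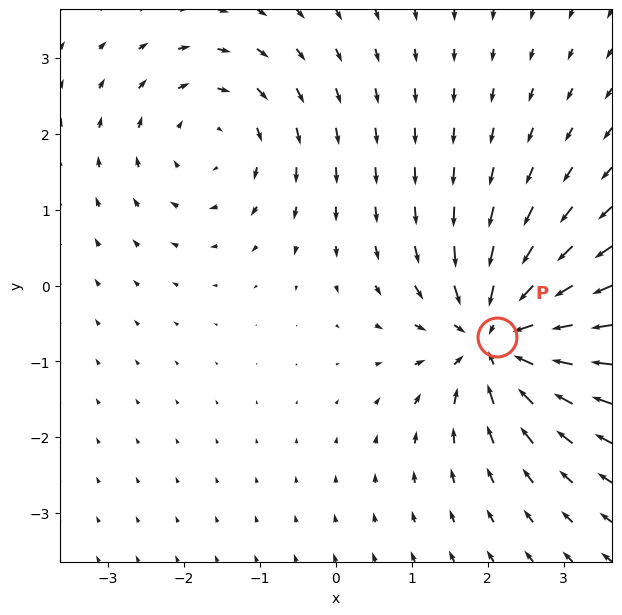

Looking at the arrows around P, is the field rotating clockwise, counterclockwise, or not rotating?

Near P at (2.1, -0.7) the arrows show no circulation. The curl there is ≈0.

not rotating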